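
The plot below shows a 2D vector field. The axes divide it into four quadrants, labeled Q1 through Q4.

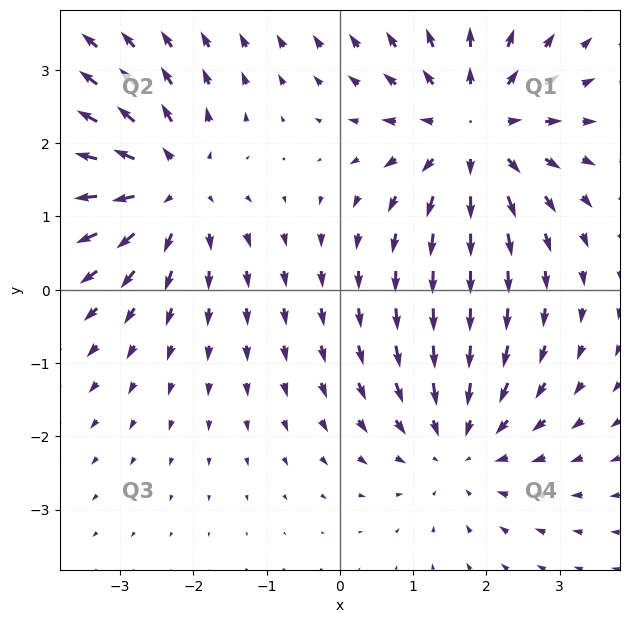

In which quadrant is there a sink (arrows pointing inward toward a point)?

The sink sits at approximately (1.6, -2.1), which lies in quadrant Q4. The divergence there is about -3, negative as expected for a sink.

Q4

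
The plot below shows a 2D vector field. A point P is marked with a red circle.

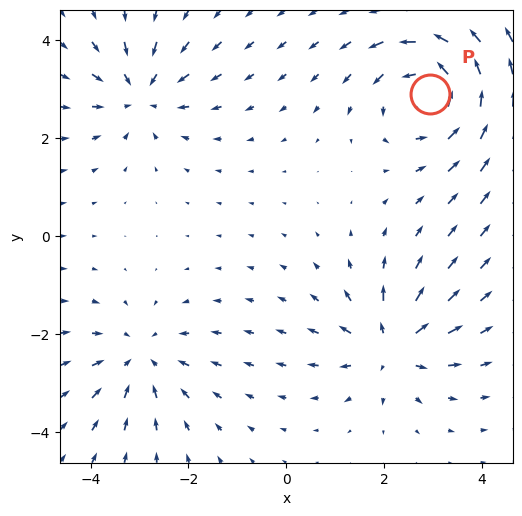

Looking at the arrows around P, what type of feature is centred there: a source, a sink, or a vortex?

vortex

At P (2.9, 2.9) the arrows circulate counterclockwise. Divergence ≈0, curl about +5 — near-zero divergence with nonzero curl is a vortex.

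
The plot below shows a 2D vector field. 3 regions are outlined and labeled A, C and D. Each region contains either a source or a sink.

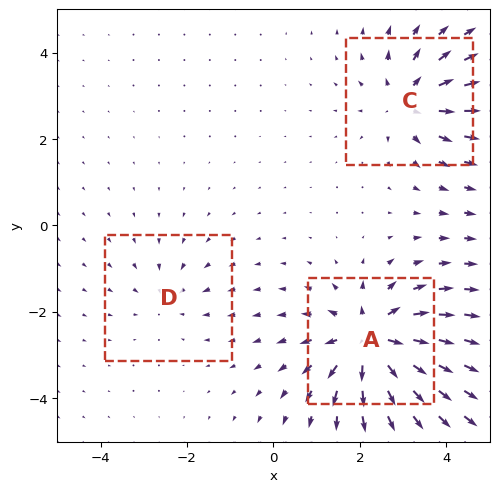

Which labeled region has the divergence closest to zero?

D

Divergence at each region's feature centre — A: about +6, C: about +4, D: about -2. Region D is closest to zero.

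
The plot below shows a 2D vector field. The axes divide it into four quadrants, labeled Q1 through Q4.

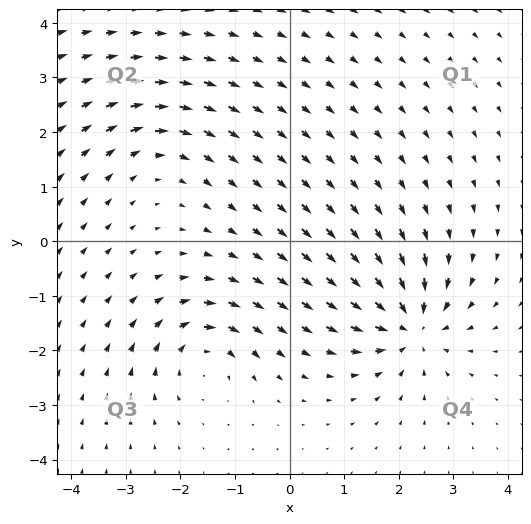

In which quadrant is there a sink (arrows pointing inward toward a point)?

Q4

The sink sits at approximately (2.2, -1.5), which lies in quadrant Q4. The divergence there is about -7, negative as expected for a sink.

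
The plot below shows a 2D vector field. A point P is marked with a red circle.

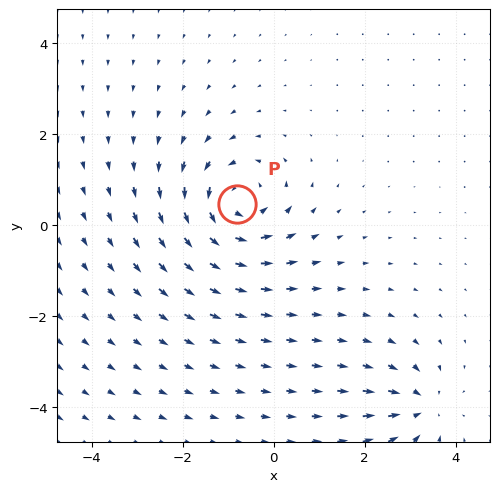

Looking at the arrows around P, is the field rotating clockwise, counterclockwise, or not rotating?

counterclockwise

Near P at (-0.8, 0.5) the arrows circulate counterclockwise. The curl (z-component) there is about +5; positive curl means counterclockwise rotation.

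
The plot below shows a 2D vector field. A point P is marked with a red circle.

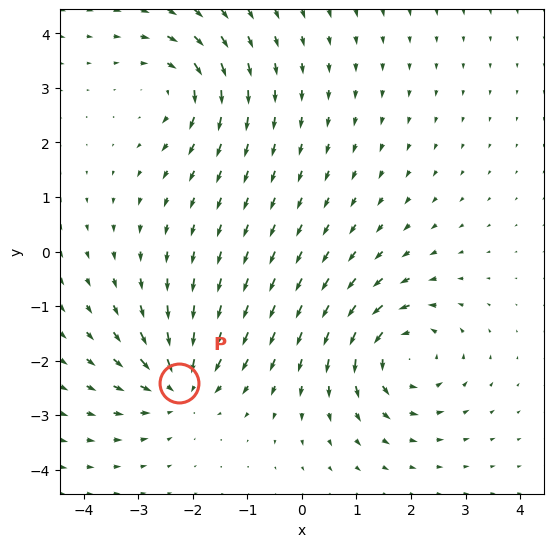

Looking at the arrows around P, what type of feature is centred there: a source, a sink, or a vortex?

At P (-2.2, -2.4) the arrows converge inward. Divergence about -5, curl ≈0 — negative divergence with near-zero curl is a sink.

sink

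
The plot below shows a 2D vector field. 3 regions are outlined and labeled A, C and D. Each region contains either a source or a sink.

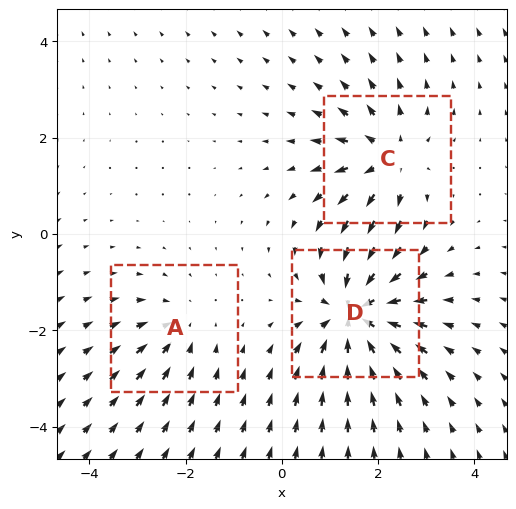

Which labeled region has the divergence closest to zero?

A

Divergence at each region's feature centre — A: about -2, C: about +4, D: about -5. Region A is closest to zero.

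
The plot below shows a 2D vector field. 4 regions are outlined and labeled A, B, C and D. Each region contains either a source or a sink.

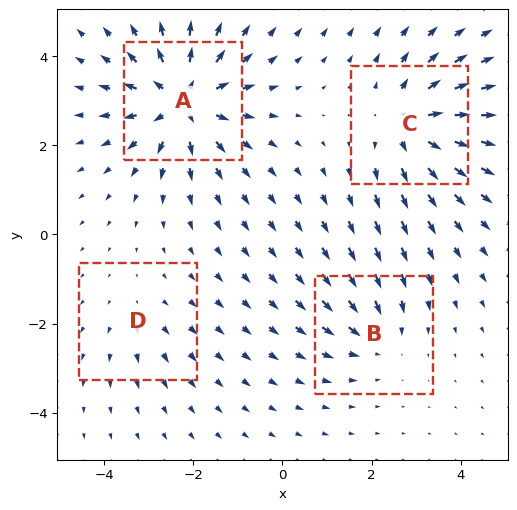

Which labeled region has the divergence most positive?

Divergence at each region's feature centre — A: about +6, B: about -3, C: about +5, D: about +2. Region A is most positive.

A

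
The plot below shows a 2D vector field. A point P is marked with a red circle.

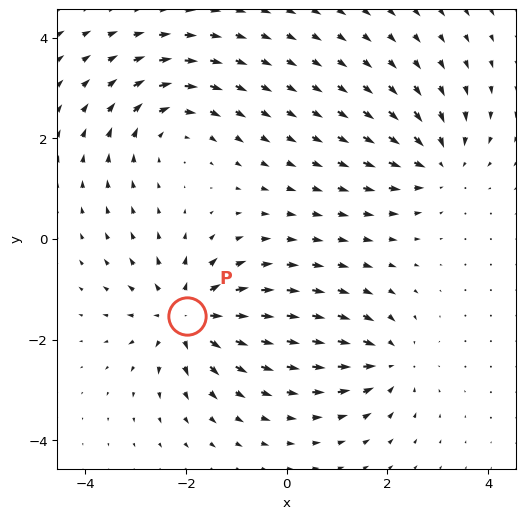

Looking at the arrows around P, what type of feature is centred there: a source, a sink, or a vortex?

source

At P (-2.0, -1.5) the arrows spread outward. Divergence about +6, curl ≈0 — positive divergence with near-zero curl is a source.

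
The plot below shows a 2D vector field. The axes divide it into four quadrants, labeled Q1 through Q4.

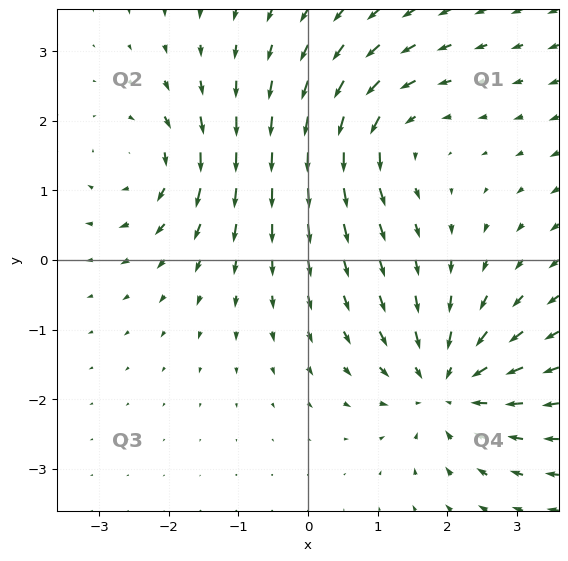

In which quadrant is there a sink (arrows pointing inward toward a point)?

The sink sits at approximately (2.0, -1.8), which lies in quadrant Q4. The divergence there is about -5, negative as expected for a sink.

Q4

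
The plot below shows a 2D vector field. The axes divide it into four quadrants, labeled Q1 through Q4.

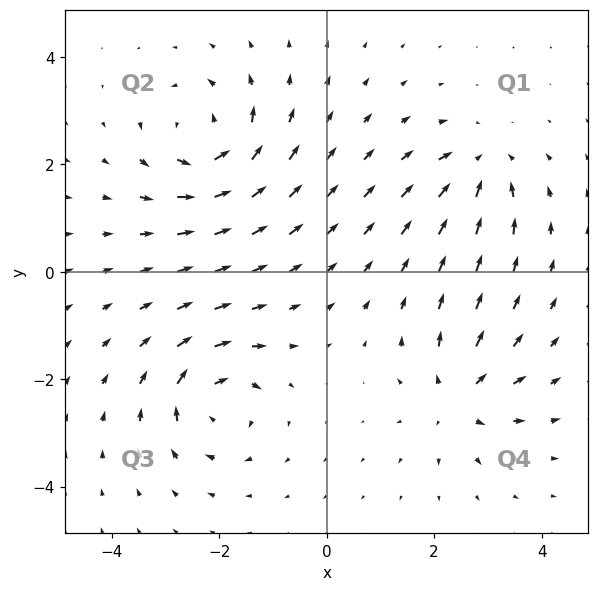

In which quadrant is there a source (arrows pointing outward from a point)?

Q4

The source sits at approximately (2.4, -2.4), which lies in quadrant Q4. The divergence there is about +4, positive as expected for a source.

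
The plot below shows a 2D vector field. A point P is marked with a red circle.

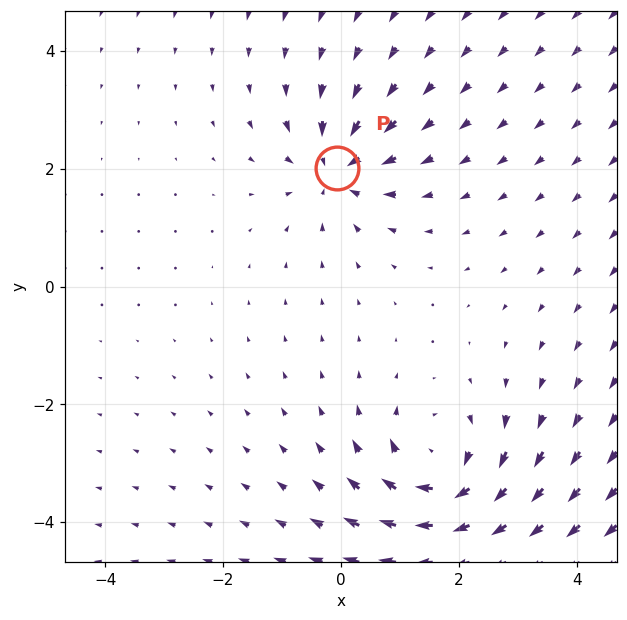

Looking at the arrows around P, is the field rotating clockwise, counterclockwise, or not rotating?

not rotating

Near P at (-0.1, 2.0) the arrows show no circulation. The curl there is ≈0.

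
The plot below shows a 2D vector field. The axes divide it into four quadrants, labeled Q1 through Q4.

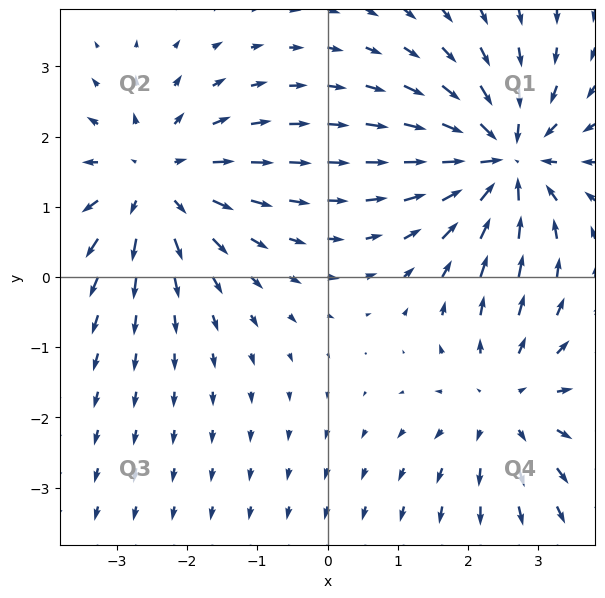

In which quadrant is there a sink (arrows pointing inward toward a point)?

The sink sits at approximately (2.5, 1.7), which lies in quadrant Q1. The divergence there is about -6, negative as expected for a sink.

Q1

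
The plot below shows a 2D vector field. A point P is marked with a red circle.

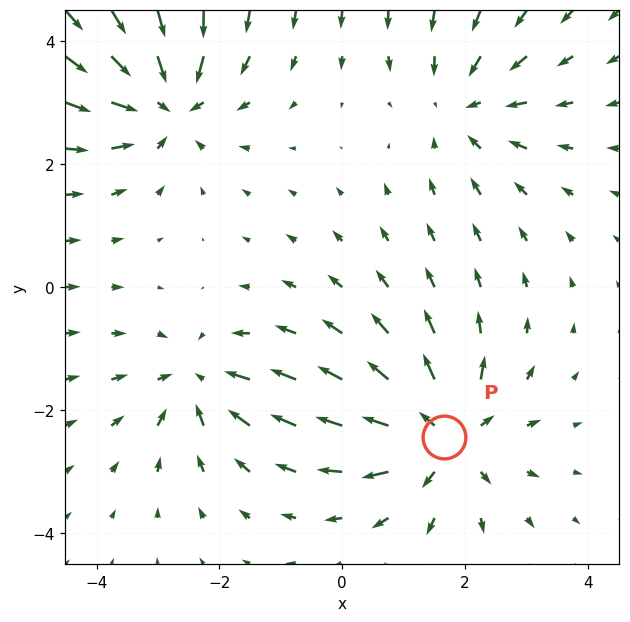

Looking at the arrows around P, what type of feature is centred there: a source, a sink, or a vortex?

source

At P (1.7, -2.4) the arrows spread outward. Divergence about +6, curl ≈0 — positive divergence with near-zero curl is a source.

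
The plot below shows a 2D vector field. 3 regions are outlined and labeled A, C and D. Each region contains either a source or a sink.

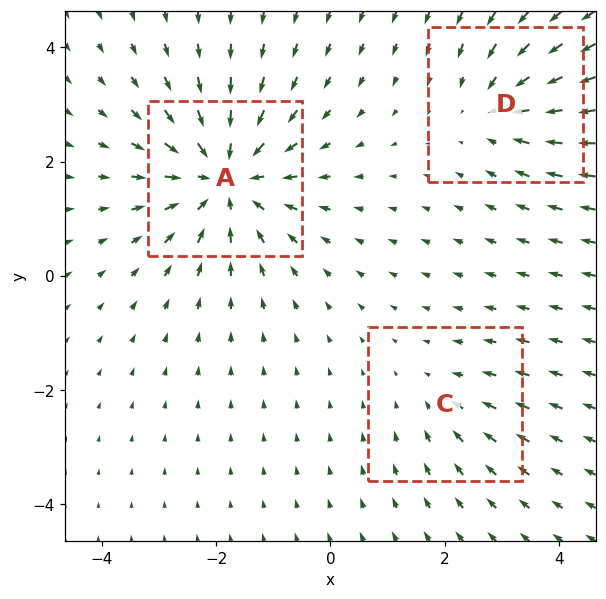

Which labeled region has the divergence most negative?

A

Divergence at each region's feature centre — A: about -5, C: about -2, D: about -3. Region A is most negative.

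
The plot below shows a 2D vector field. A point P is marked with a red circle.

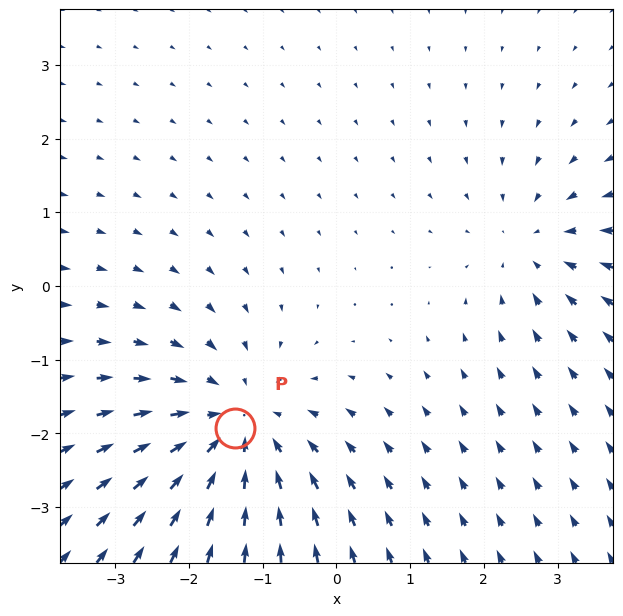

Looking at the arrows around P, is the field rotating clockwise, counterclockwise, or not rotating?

Near P at (-1.4, -1.9) the arrows show no circulation. The curl there is ≈0.

not rotating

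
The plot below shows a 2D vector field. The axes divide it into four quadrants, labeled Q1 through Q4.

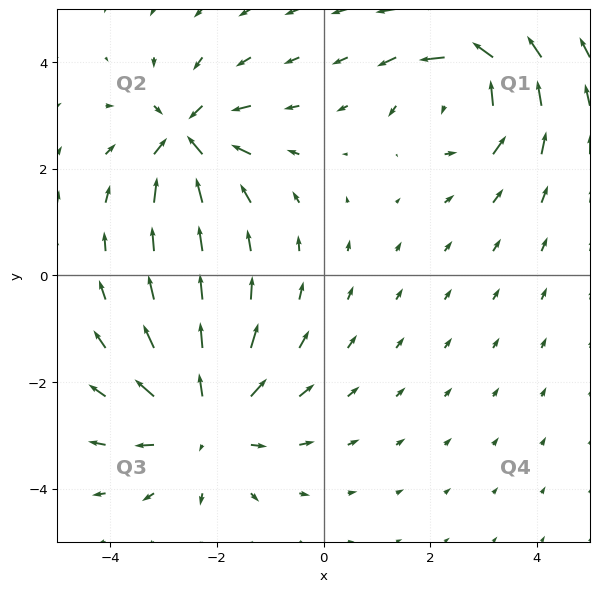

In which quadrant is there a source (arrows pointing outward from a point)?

Q3

The source sits at approximately (-2.2, -2.7), which lies in quadrant Q3. The divergence there is about +3, positive as expected for a source.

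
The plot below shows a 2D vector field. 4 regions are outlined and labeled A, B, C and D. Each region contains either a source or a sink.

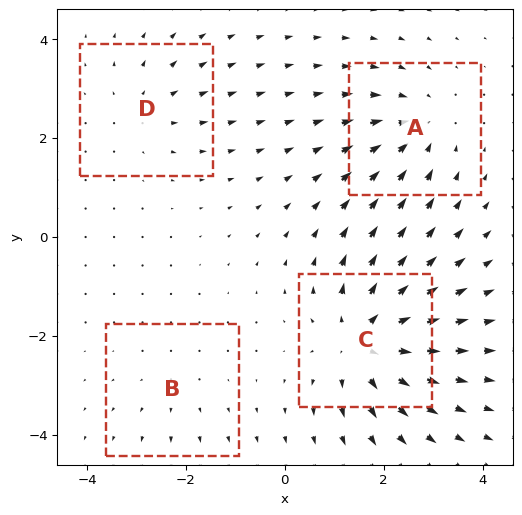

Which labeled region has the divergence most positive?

C

Divergence at each region's feature centre — A: about -4, B: about +2, C: about +6, D: about +3. Region C is most positive.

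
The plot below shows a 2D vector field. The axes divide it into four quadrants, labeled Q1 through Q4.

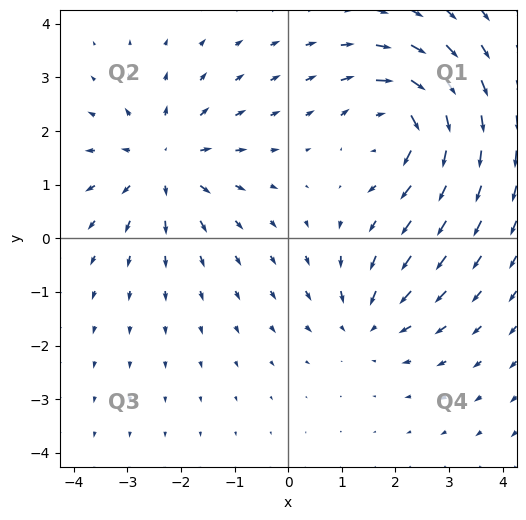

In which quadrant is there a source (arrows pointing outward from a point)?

The source sits at approximately (-2.3, 1.4), which lies in quadrant Q2. The divergence there is about +4, positive as expected for a source.

Q2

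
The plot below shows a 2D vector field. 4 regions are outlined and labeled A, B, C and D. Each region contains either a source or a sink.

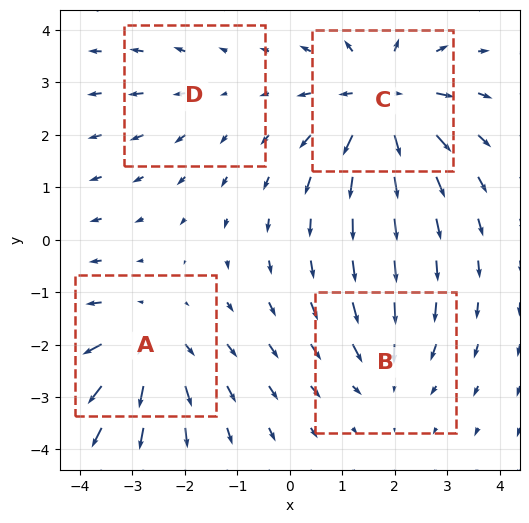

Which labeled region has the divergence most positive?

Divergence at each region's feature centre — A: about +5, B: about -3, C: about +6, D: about +2. Region C is most positive.

C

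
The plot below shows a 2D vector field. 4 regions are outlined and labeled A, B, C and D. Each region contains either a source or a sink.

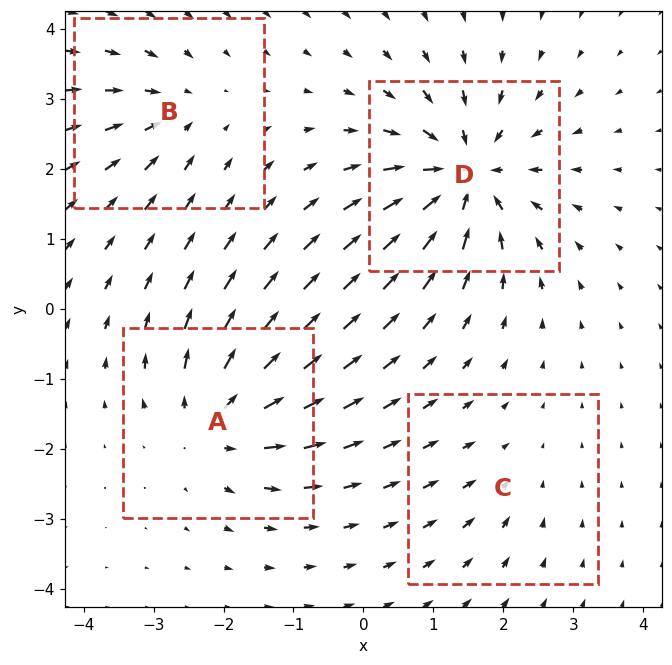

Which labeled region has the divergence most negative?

D

Divergence at each region's feature centre — A: about +6, B: about -4, C: about -2, D: about -8. Region D is most negative.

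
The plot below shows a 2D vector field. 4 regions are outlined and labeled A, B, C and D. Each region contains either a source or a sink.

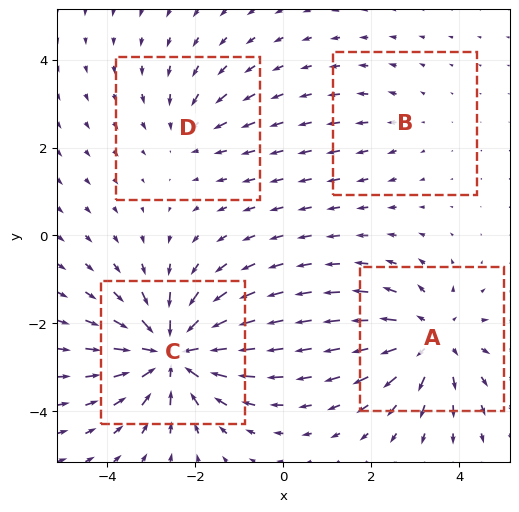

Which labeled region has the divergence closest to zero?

Divergence at each region's feature centre — A: about +5, B: about +2, C: about -6, D: about -3. Region B is closest to zero.

B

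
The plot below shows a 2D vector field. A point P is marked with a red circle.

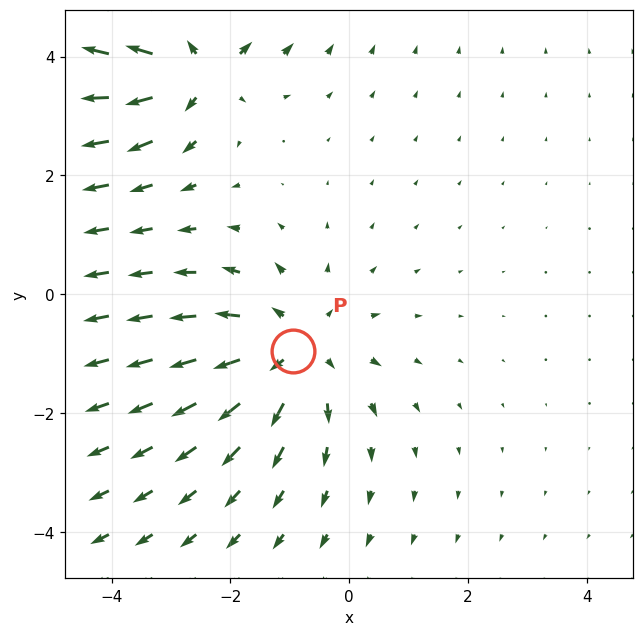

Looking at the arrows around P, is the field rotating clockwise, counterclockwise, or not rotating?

Near P at (-1.0, -0.9) the arrows show no circulation. The curl there is ≈0.

not rotating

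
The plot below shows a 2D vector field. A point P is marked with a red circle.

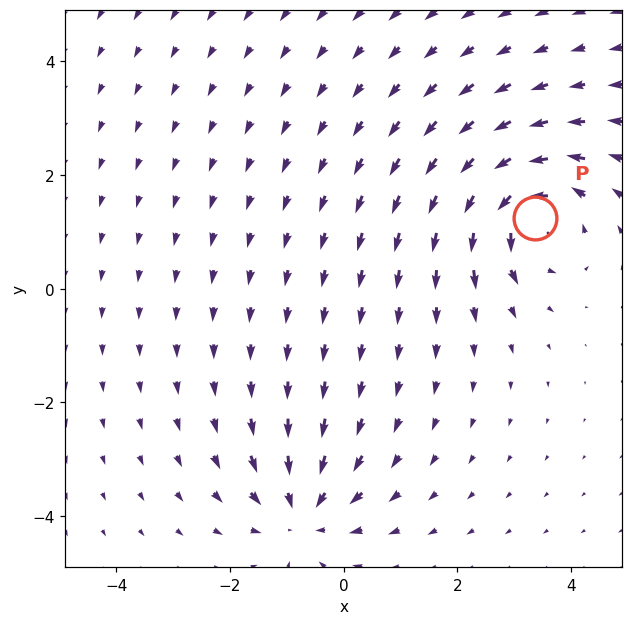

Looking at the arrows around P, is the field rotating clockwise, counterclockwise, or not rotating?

counterclockwise

Near P at (3.4, 1.2) the arrows circulate counterclockwise. The curl (z-component) there is about +6; positive curl means counterclockwise rotation.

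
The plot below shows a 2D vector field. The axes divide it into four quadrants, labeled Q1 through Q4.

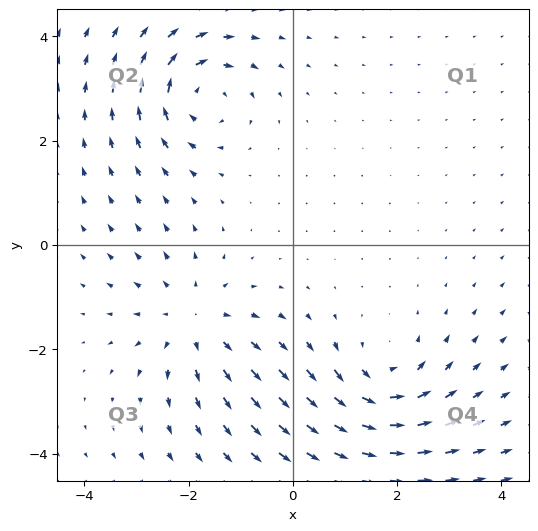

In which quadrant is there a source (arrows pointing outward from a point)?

The source sits at approximately (-1.9, -1.5), which lies in quadrant Q3. The divergence there is about +3, positive as expected for a source.

Q3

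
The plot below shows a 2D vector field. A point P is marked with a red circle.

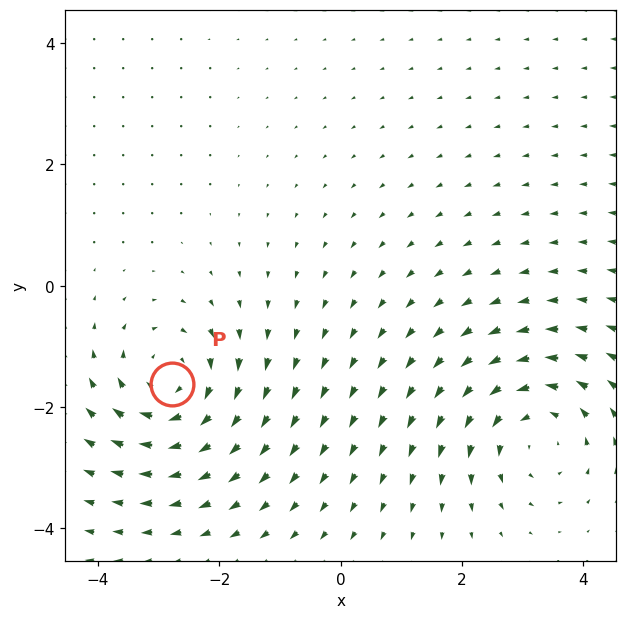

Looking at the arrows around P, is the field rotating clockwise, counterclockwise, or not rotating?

Near P at (-2.8, -1.6) the arrows circulate clockwise. The curl (z-component) there is about -3; negative curl means clockwise rotation.

clockwise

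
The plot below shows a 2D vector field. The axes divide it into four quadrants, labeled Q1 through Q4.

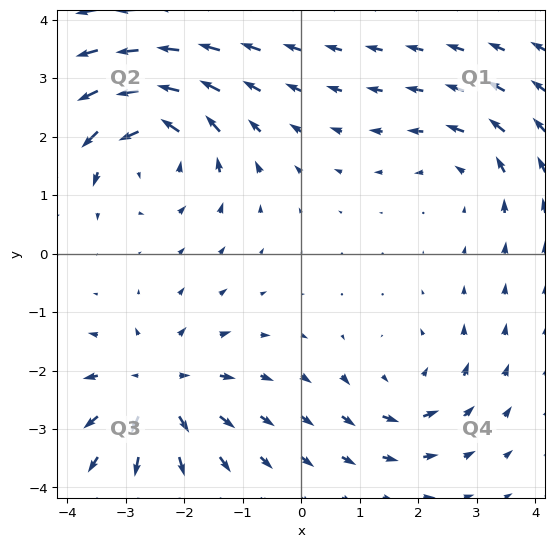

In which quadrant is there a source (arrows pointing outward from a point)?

The source sits at approximately (-2.5, -2.3), which lies in quadrant Q3. The divergence there is about +4, positive as expected for a source.

Q3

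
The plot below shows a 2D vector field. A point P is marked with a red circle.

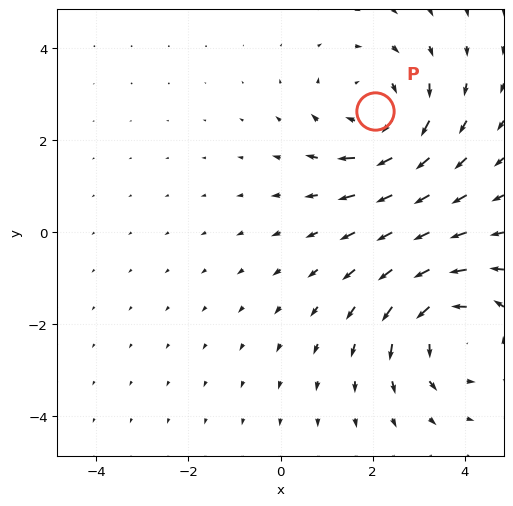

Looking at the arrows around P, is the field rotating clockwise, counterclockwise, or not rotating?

clockwise

Near P at (2.1, 2.6) the arrows circulate clockwise. The curl (z-component) there is about -4; negative curl means clockwise rotation.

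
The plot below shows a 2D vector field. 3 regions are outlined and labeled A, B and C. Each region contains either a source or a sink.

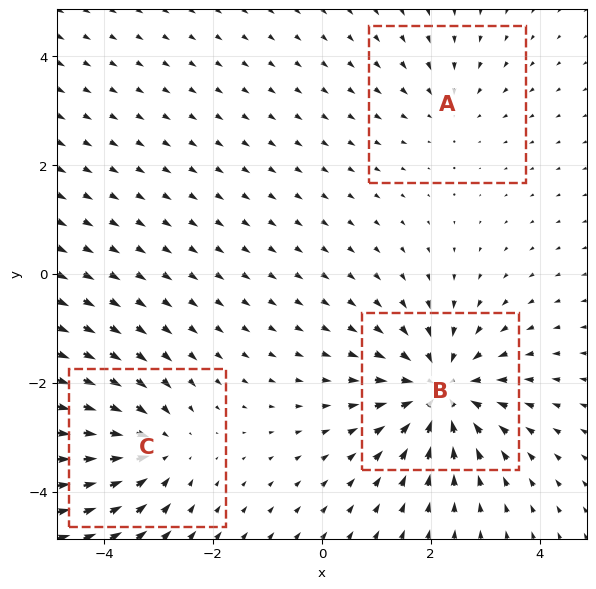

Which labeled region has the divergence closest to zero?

A

Divergence at each region's feature centre — A: about -2, B: about -5, C: about -3. Region A is closest to zero.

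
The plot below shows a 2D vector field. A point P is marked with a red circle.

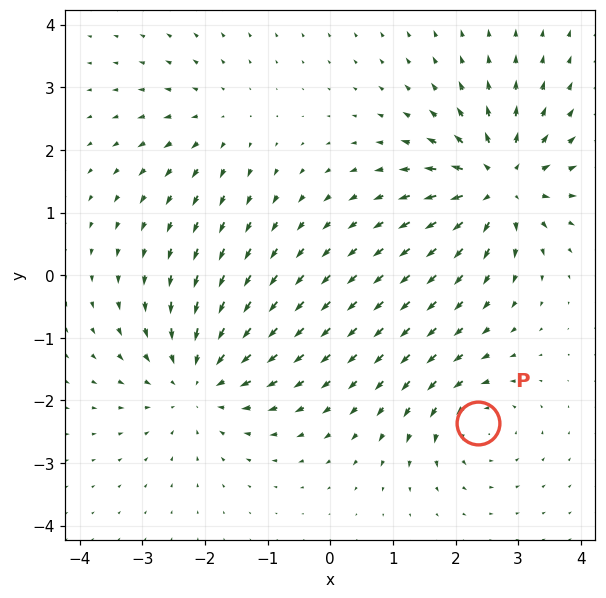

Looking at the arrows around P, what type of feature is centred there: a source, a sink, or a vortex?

vortex

At P (2.4, -2.4) the arrows circulate counterclockwise. Divergence ≈0, curl about +4 — near-zero divergence with nonzero curl is a vortex.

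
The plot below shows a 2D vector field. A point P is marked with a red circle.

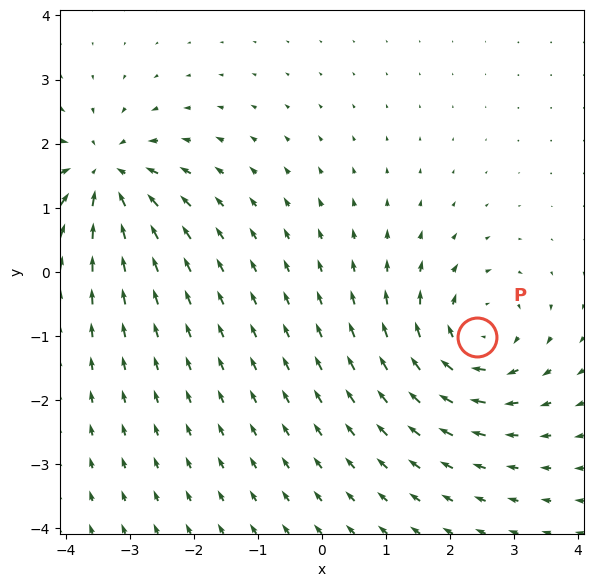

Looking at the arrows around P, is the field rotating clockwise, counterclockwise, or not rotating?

Near P at (2.4, -1.0) the arrows circulate clockwise. The curl (z-component) there is about -5; negative curl means clockwise rotation.

clockwise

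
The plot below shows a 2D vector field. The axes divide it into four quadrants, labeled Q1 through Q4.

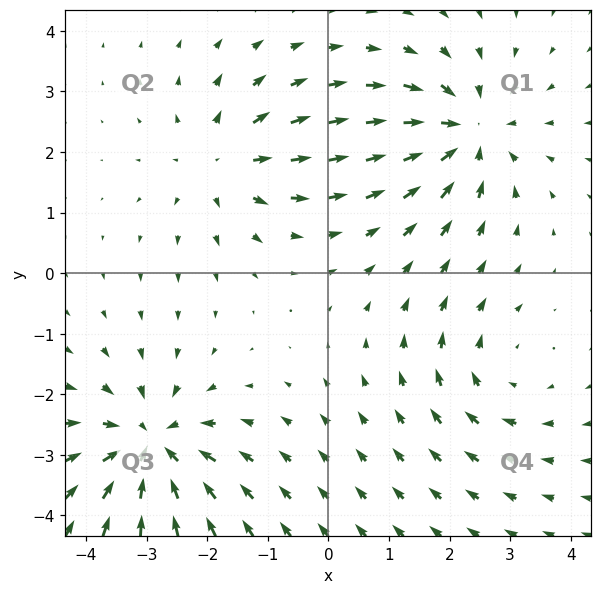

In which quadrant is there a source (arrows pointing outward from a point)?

The source sits at approximately (-1.8, 1.8), which lies in quadrant Q2. The divergence there is about +3, positive as expected for a source.

Q2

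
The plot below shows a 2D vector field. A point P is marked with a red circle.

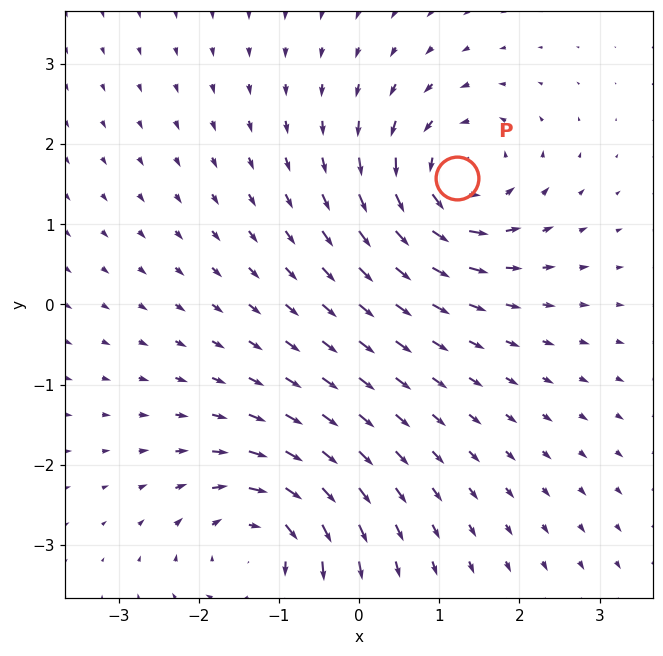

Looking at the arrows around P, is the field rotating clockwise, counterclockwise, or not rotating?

counterclockwise

Near P at (1.2, 1.6) the arrows circulate counterclockwise. The curl (z-component) there is about +6; positive curl means counterclockwise rotation.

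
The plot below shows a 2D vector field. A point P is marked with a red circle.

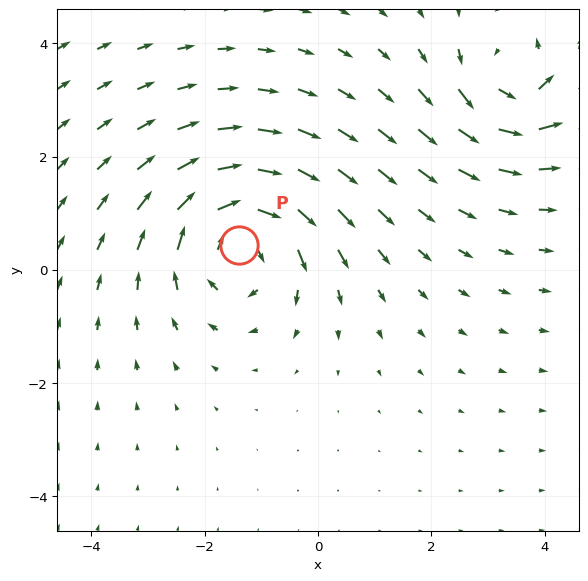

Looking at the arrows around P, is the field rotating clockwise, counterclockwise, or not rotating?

Near P at (-1.4, 0.4) the arrows circulate clockwise. The curl (z-component) there is about -4; negative curl means clockwise rotation.

clockwise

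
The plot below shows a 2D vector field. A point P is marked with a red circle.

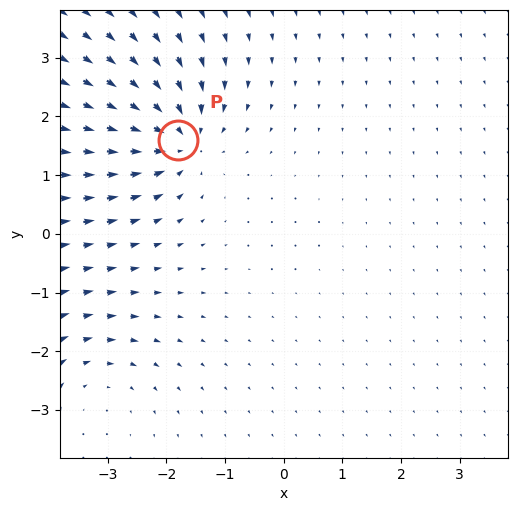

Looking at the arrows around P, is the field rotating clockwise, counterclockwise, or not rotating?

not rotating

Near P at (-1.8, 1.6) the arrows show no circulation. The curl there is ≈0.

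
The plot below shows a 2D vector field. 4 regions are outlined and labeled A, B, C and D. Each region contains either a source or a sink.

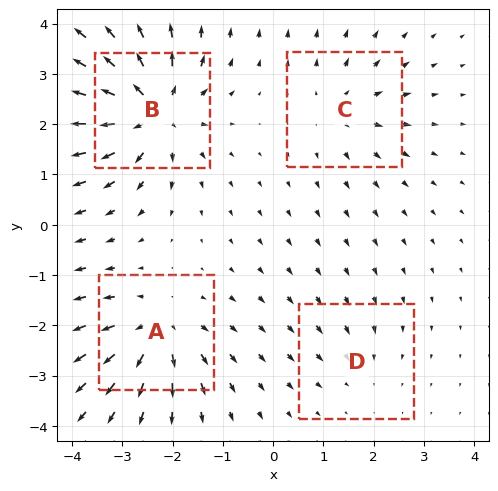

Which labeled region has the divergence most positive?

B

Divergence at each region's feature centre — A: about +6, B: about +8, C: about +4, D: about -2. Region B is most positive.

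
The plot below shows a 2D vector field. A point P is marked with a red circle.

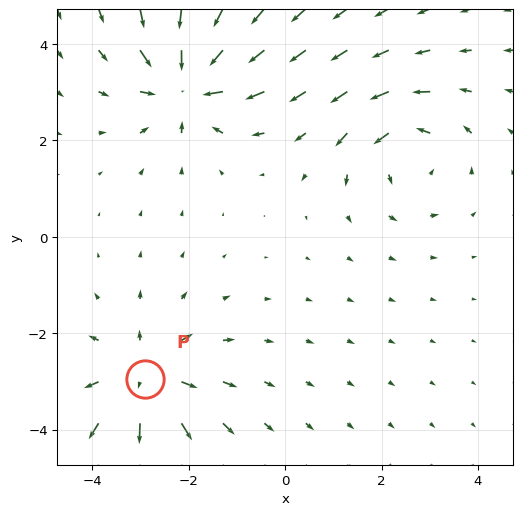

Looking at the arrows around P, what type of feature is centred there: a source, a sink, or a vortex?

source

At P (-2.9, -2.9) the arrows spread outward. Divergence about +5, curl ≈0 — positive divergence with near-zero curl is a source.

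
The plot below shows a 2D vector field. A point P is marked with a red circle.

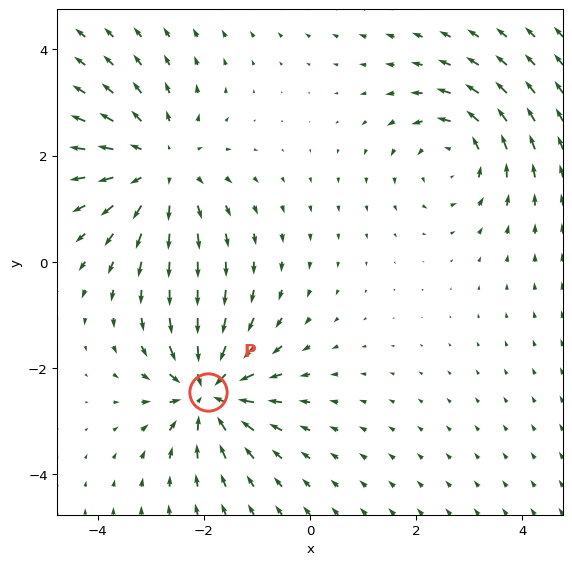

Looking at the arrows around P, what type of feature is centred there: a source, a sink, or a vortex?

sink

At P (-1.9, -2.4) the arrows converge inward. Divergence about -6, curl ≈0 — negative divergence with near-zero curl is a sink.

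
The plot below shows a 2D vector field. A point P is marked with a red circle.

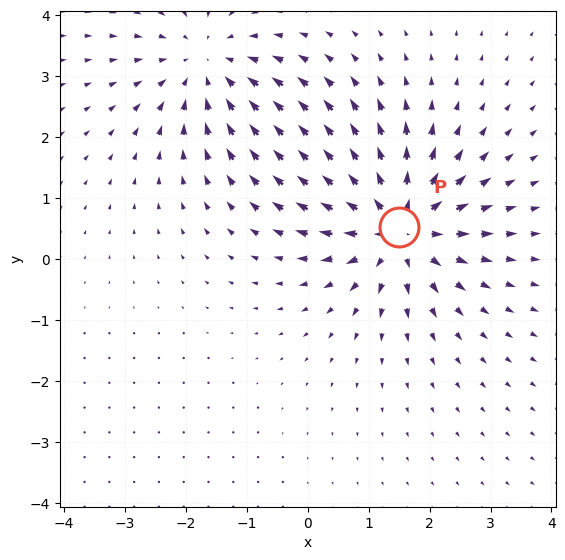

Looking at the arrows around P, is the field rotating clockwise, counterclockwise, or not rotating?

Near P at (1.5, 0.5) the arrows show no circulation. The curl there is ≈0.

not rotating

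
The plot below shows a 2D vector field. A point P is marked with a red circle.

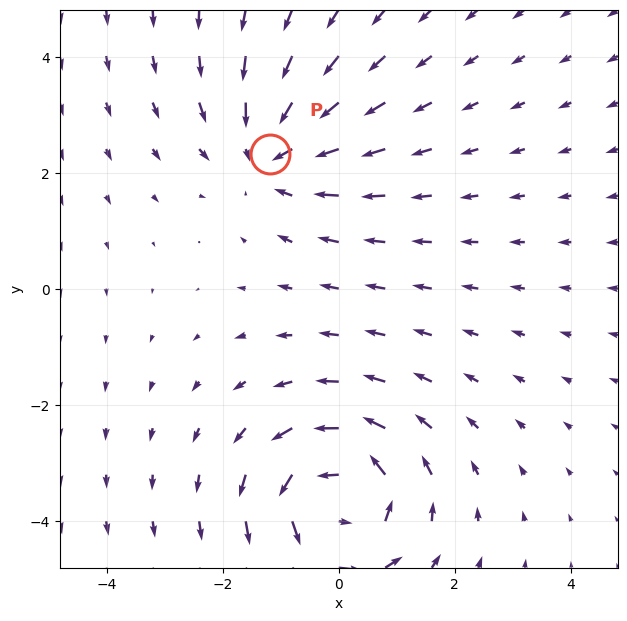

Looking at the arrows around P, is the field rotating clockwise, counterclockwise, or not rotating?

Near P at (-1.2, 2.3) the arrows show no circulation. The curl there is ≈0.

not rotating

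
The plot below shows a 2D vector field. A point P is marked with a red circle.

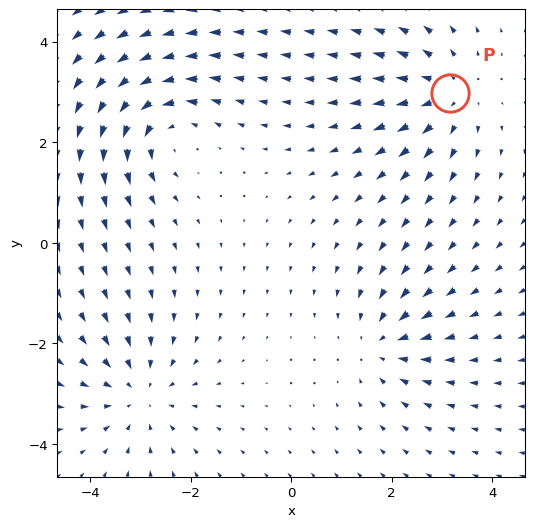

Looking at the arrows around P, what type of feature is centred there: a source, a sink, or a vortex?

source

At P (3.2, 3.0) the arrows spread outward. Divergence about +3, curl ≈0 — positive divergence with near-zero curl is a source.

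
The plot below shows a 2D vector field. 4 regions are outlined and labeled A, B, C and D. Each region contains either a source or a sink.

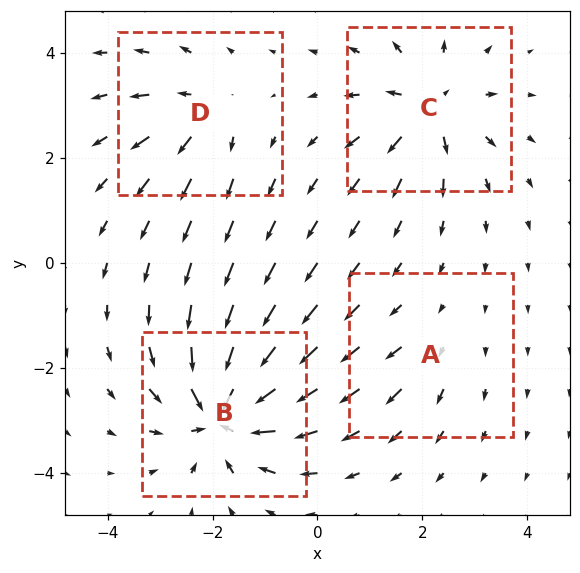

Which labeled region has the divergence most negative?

Divergence at each region's feature centre — A: about +2, B: about -9, C: about +6, D: about +4. Region B is most negative.

B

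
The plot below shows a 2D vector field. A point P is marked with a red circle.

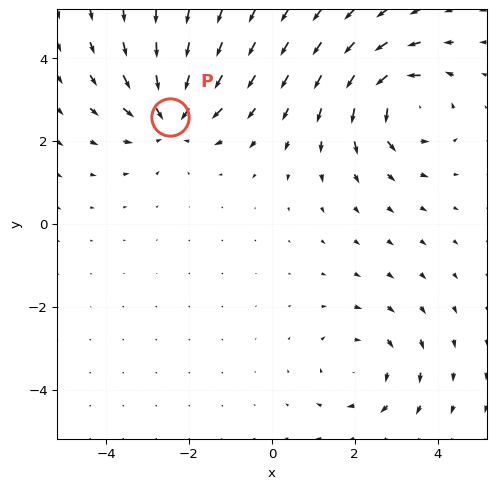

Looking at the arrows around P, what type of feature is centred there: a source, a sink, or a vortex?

sink

At P (-2.4, 2.6) the arrows converge inward. Divergence about -5, curl ≈0 — negative divergence with near-zero curl is a sink.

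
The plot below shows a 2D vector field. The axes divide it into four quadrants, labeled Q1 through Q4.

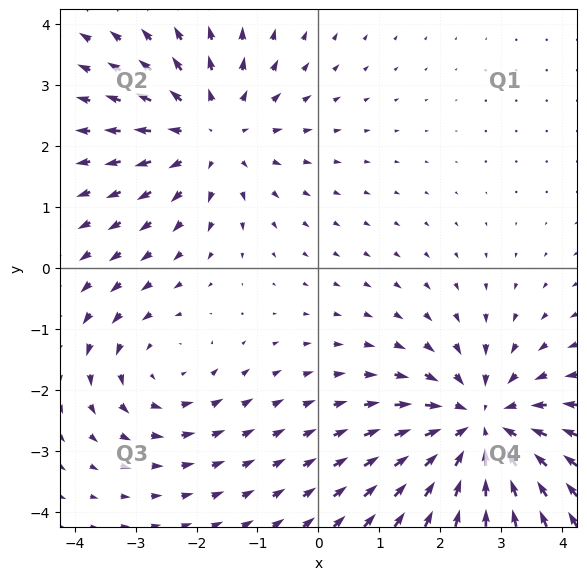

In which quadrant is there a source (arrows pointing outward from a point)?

The source sits at approximately (-1.8, 2.2), which lies in quadrant Q2. The divergence there is about +3, positive as expected for a source.

Q2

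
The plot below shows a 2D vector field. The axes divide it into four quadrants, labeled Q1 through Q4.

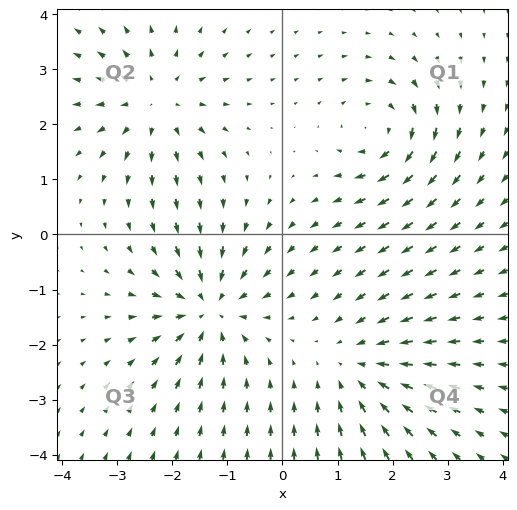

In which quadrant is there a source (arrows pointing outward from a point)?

The source sits at approximately (-2.3, 2.4), which lies in quadrant Q2. The divergence there is about +3, positive as expected for a source.

Q2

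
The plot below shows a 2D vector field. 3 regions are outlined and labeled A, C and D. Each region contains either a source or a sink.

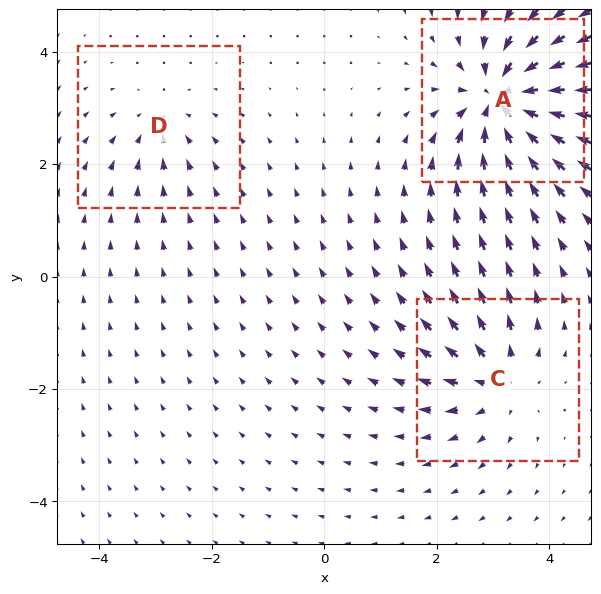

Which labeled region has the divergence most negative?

A

Divergence at each region's feature centre — A: about -6, C: about +4, D: about -2. Region A is most negative.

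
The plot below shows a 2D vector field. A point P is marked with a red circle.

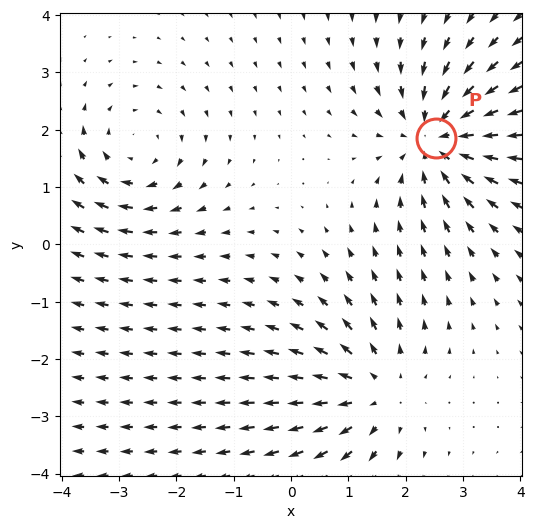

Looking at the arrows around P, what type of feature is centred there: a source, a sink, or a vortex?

At P (2.5, 1.9) the arrows converge inward. Divergence about -4, curl ≈0 — negative divergence with near-zero curl is a sink.

sink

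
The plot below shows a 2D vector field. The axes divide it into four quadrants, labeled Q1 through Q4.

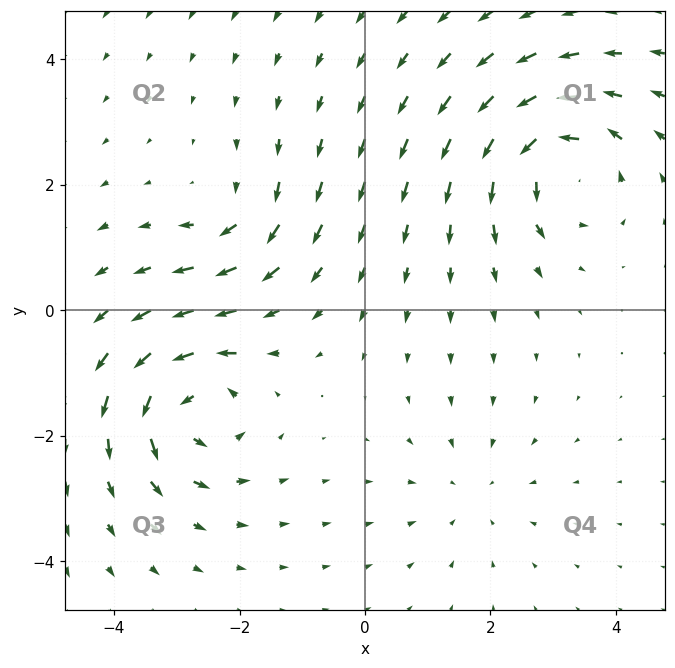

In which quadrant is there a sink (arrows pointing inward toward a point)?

Q4

The sink sits at approximately (1.7, -2.9), which lies in quadrant Q4. The divergence there is about -2, negative as expected for a sink.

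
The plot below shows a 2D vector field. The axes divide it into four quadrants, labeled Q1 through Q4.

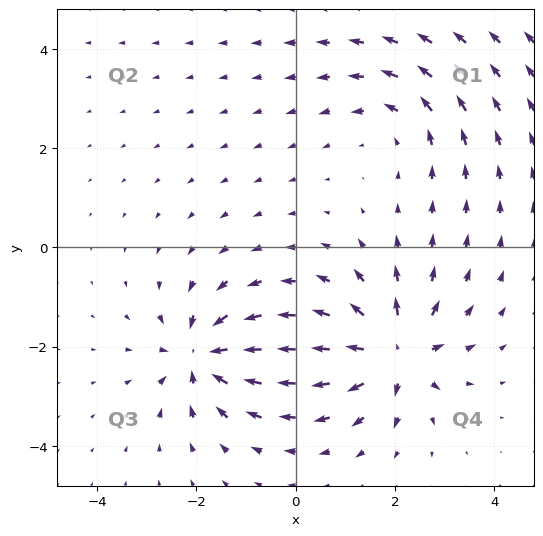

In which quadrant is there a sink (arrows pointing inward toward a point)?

The sink sits at approximately (-1.9, -2.2), which lies in quadrant Q3. The divergence there is about -6, negative as expected for a sink.

Q3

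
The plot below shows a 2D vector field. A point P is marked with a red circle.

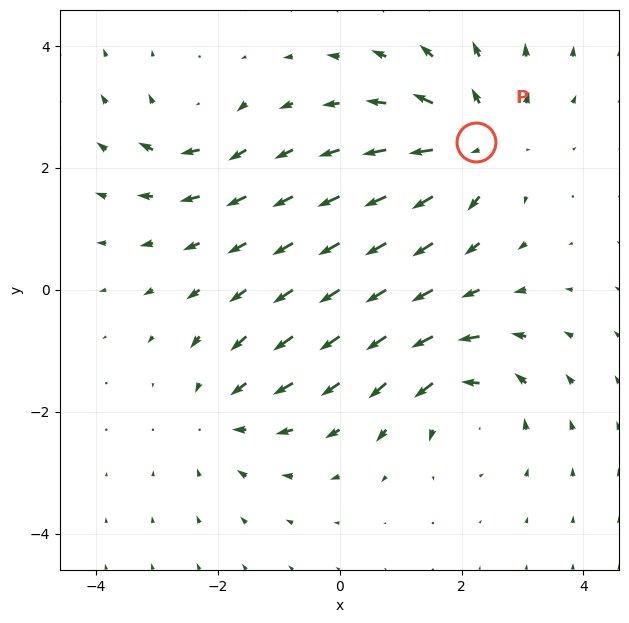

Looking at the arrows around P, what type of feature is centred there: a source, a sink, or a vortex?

source

At P (2.2, 2.4) the arrows spread outward. Divergence about +5, curl ≈0 — positive divergence with near-zero curl is a source.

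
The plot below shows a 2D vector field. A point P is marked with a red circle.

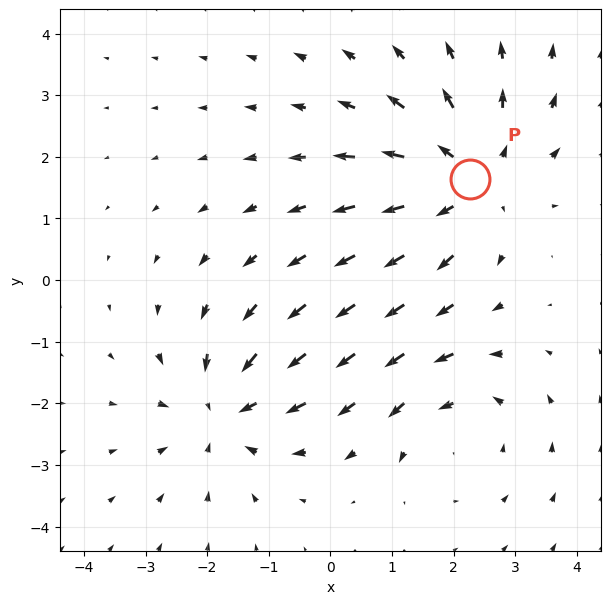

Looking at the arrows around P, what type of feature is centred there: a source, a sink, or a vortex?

At P (2.3, 1.6) the arrows spread outward. Divergence about +3, curl ≈0 — positive divergence with near-zero curl is a source.

source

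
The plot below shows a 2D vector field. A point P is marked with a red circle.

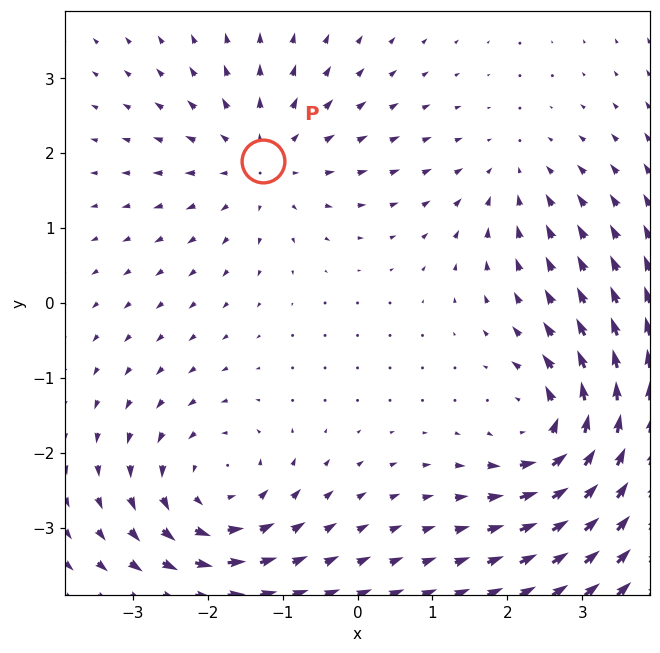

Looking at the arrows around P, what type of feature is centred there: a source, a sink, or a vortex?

At P (-1.3, 1.9) the arrows spread outward. Divergence about +4, curl ≈0 — positive divergence with near-zero curl is a source.

source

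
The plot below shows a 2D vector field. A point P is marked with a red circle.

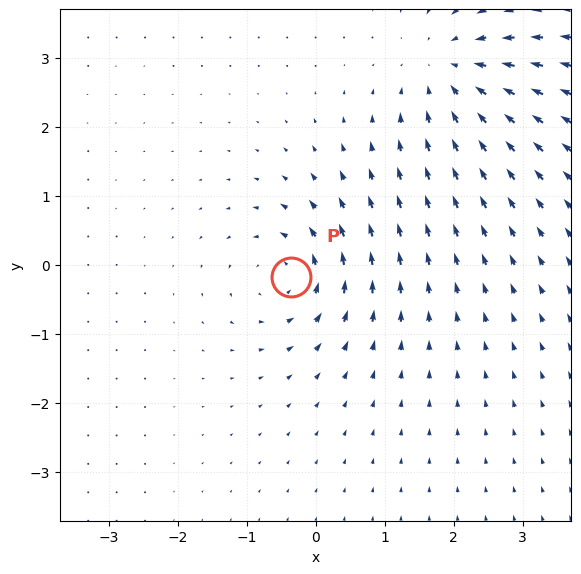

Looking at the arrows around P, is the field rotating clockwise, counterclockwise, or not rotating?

counterclockwise

Near P at (-0.4, -0.2) the arrows circulate counterclockwise. The curl (z-component) there is about +4; positive curl means counterclockwise rotation.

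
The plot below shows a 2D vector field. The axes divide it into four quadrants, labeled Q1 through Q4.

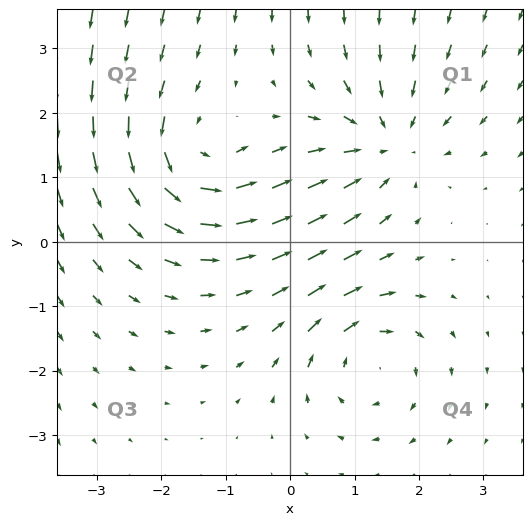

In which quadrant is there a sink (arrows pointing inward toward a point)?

The sink sits at approximately (1.5, 1.6), which lies in quadrant Q1. The divergence there is about -3, negative as expected for a sink.

Q1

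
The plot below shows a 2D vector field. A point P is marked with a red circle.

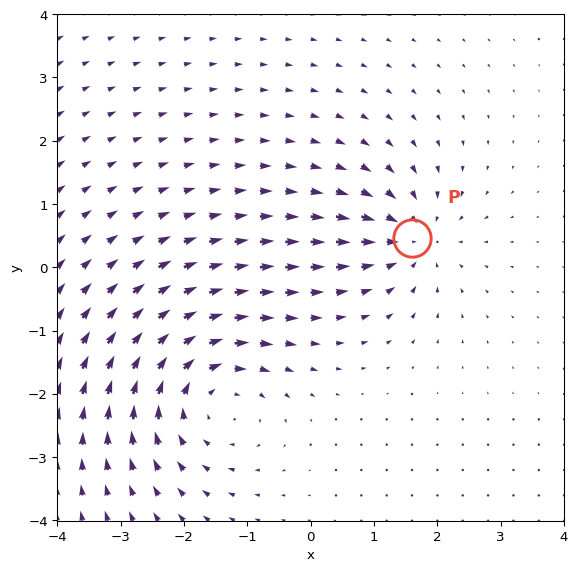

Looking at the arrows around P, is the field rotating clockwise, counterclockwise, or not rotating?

not rotating

Near P at (1.6, 0.5) the arrows show no circulation. The curl there is ≈0.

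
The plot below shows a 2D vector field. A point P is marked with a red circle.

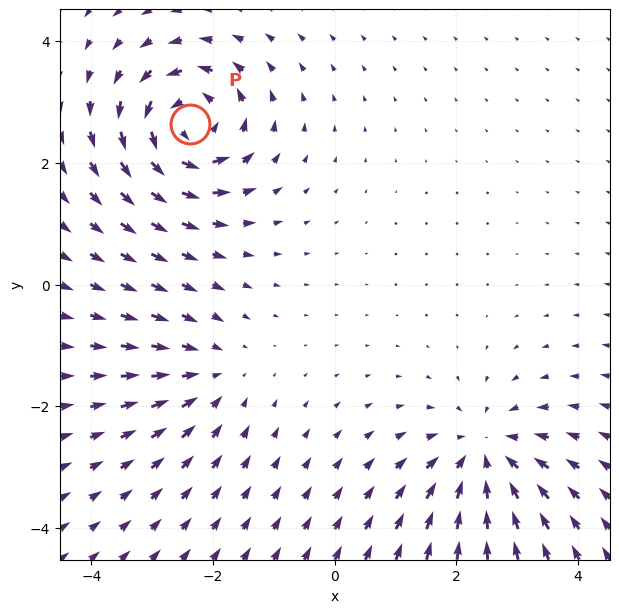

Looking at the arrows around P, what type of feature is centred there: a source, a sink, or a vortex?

At P (-2.4, 2.6) the arrows circulate counterclockwise. Divergence ≈0, curl about +7 — near-zero divergence with nonzero curl is a vortex.

vortex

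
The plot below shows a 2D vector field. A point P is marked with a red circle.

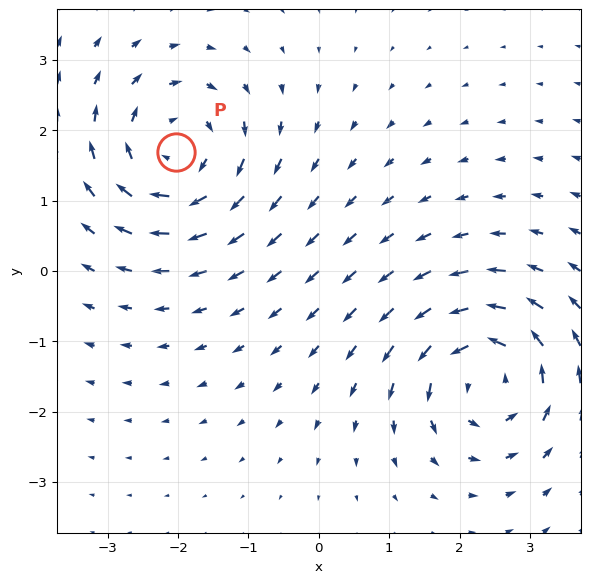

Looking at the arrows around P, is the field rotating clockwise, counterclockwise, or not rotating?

clockwise

Near P at (-2.0, 1.7) the arrows circulate clockwise. The curl (z-component) there is about -5; negative curl means clockwise rotation.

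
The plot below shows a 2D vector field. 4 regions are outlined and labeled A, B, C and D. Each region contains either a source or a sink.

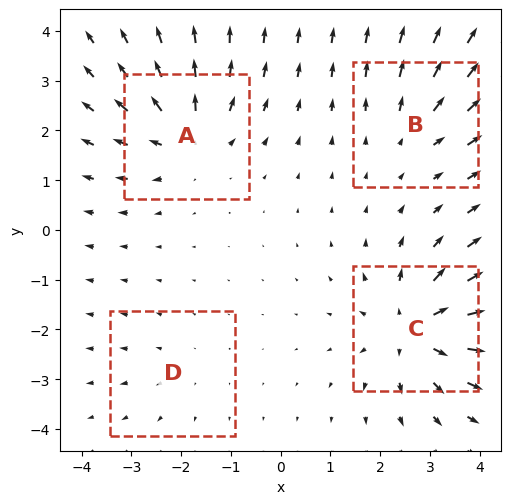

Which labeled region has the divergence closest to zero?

D

Divergence at each region's feature centre — A: about +5, B: about +3, C: about +6, D: about +2. Region D is closest to zero.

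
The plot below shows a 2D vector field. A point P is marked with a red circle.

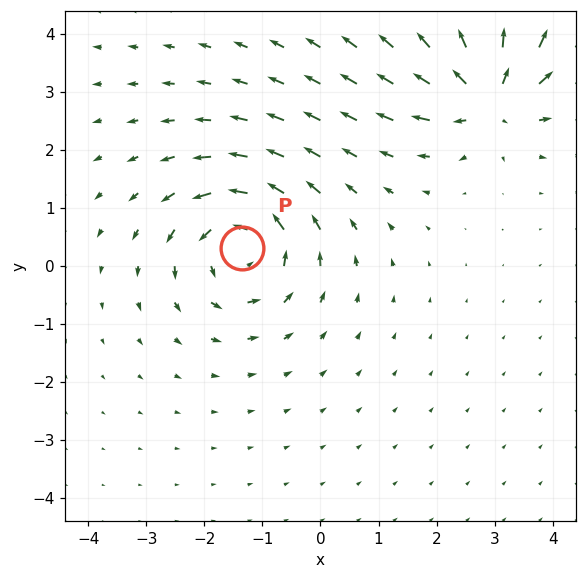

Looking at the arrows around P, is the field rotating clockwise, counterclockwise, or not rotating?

counterclockwise

Near P at (-1.4, 0.3) the arrows circulate counterclockwise. The curl (z-component) there is about +4; positive curl means counterclockwise rotation.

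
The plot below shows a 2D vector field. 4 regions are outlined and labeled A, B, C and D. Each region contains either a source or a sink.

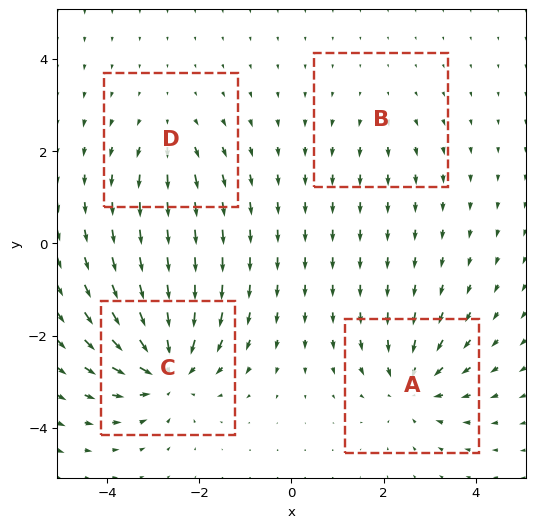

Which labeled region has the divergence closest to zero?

Divergence at each region's feature centre — A: about -5, B: about +2, C: about -7, D: about +3. Region B is closest to zero.

B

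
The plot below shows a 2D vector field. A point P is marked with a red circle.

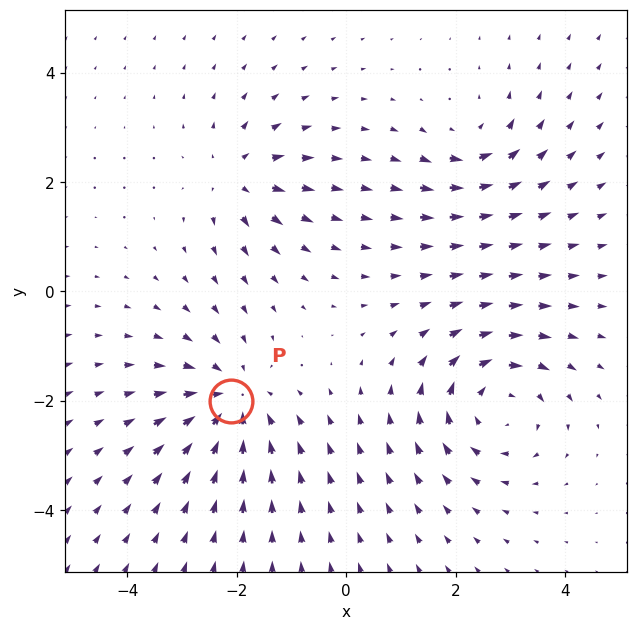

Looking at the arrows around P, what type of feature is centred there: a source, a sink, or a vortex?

sink

At P (-2.1, -2.0) the arrows converge inward. Divergence about -4, curl ≈0 — negative divergence with near-zero curl is a sink.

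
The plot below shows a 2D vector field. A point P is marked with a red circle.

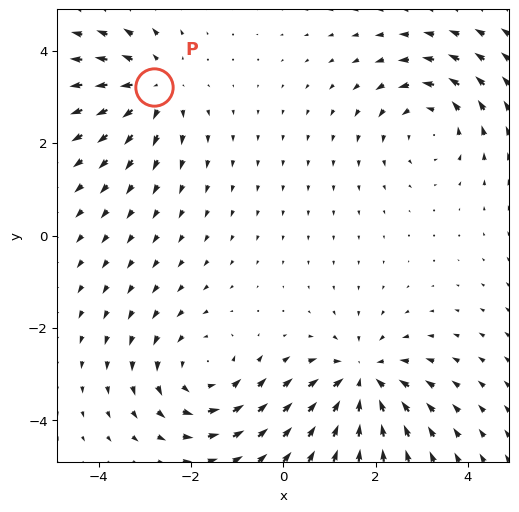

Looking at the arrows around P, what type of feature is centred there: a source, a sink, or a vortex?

At P (-2.8, 3.2) the arrows spread outward. Divergence about +3, curl ≈0 — positive divergence with near-zero curl is a source.

source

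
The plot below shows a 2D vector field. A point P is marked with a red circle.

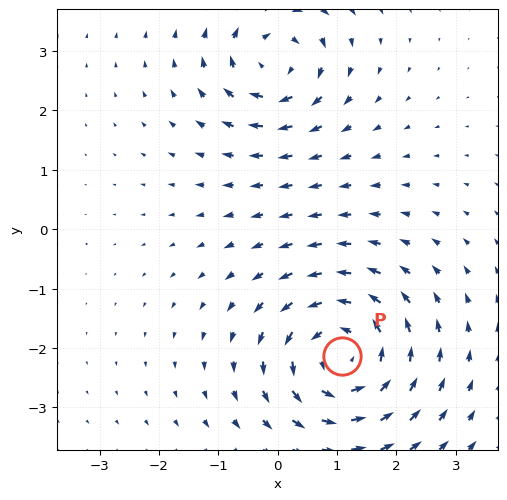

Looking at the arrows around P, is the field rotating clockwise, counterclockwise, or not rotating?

Near P at (1.1, -2.1) the arrows circulate counterclockwise. The curl (z-component) there is about +5; positive curl means counterclockwise rotation.

counterclockwise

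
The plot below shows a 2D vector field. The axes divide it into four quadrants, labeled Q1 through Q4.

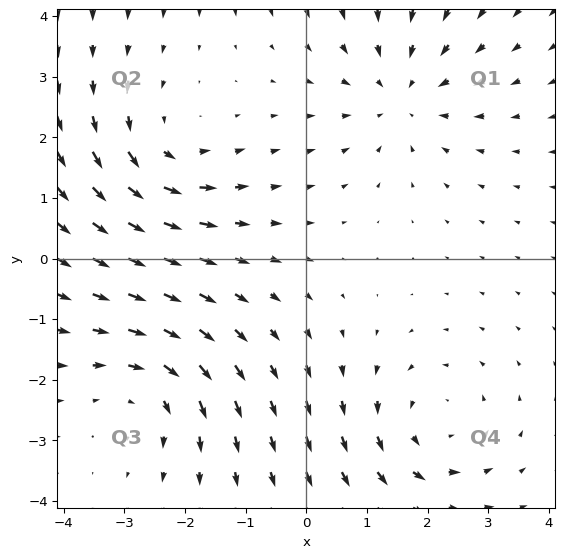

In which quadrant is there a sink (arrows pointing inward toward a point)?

The sink sits at approximately (1.6, 2.7), which lies in quadrant Q1. The divergence there is about -4, negative as expected for a sink.

Q1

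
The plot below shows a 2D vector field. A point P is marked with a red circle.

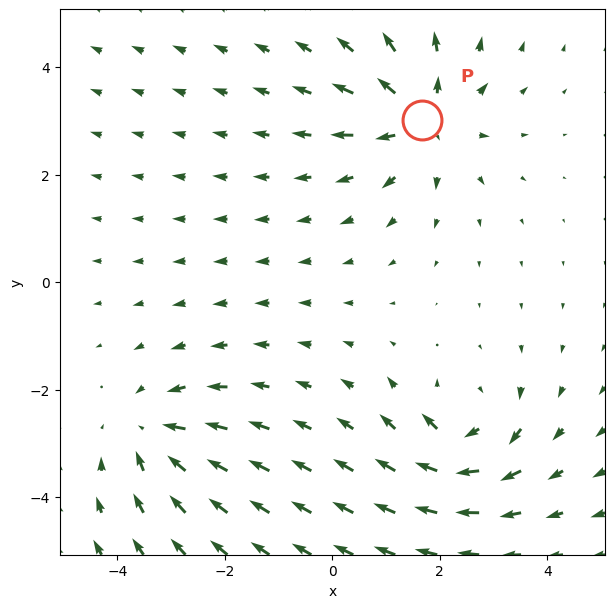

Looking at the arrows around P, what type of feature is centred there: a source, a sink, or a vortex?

source

At P (1.7, 3.0) the arrows spread outward. Divergence about +4, curl ≈0 — positive divergence with near-zero curl is a source.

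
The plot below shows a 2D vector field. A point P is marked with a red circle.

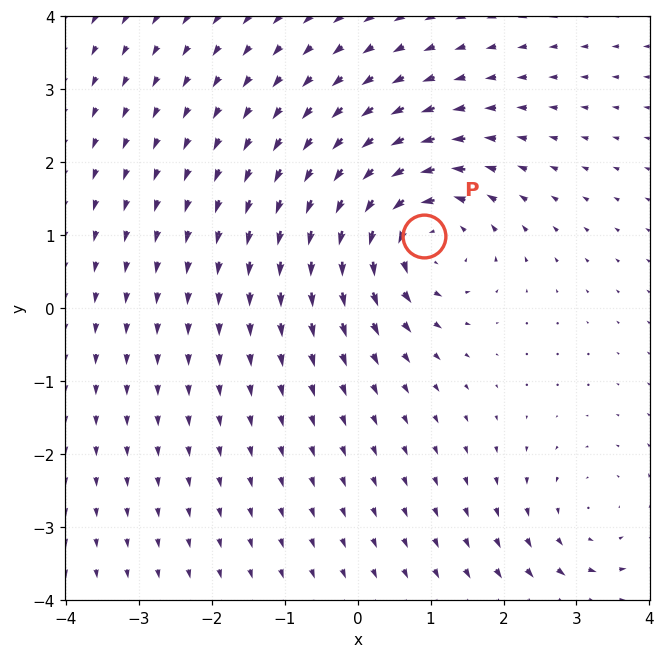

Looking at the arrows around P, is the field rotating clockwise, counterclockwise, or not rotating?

counterclockwise

Near P at (0.9, 1.0) the arrows circulate counterclockwise. The curl (z-component) there is about +5; positive curl means counterclockwise rotation.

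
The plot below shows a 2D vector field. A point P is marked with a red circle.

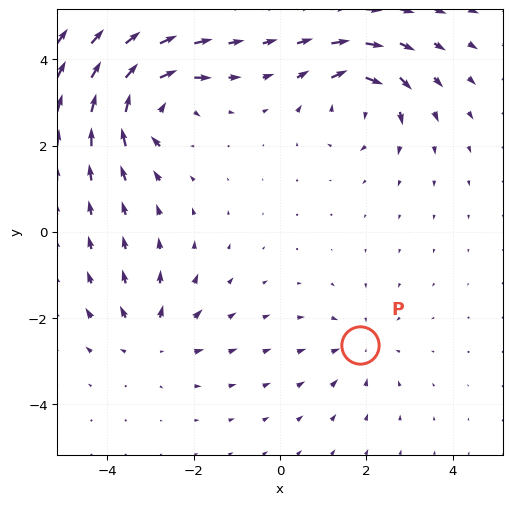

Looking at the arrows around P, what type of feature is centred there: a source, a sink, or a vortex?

At P (1.9, -2.6) the arrows converge inward. Divergence about -3, curl ≈0 — negative divergence with near-zero curl is a sink.

sink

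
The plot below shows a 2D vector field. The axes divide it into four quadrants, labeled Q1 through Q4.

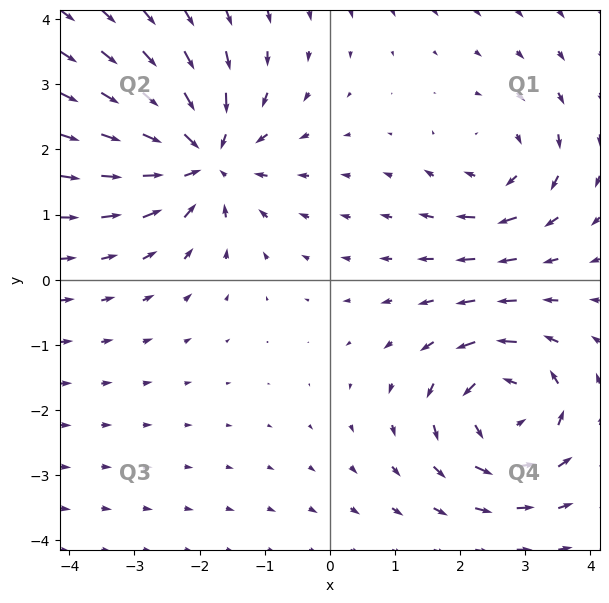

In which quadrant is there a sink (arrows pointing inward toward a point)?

The sink sits at approximately (-1.9, 1.9), which lies in quadrant Q2. The divergence there is about -5, negative as expected for a sink.

Q2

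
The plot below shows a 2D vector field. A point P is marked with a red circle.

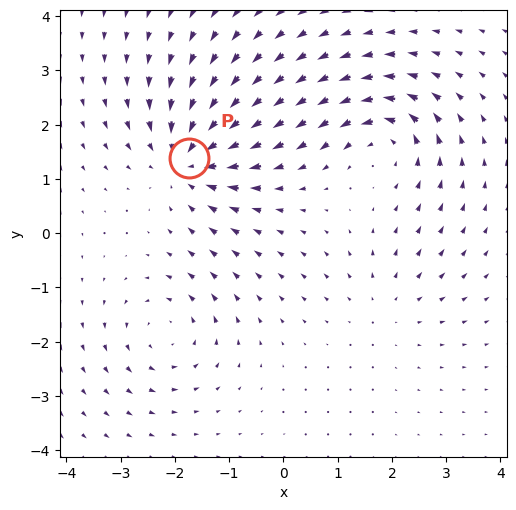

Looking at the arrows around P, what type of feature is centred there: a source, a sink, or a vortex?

sink

At P (-1.7, 1.4) the arrows converge inward. Divergence about -5, curl ≈0 — negative divergence with near-zero curl is a sink.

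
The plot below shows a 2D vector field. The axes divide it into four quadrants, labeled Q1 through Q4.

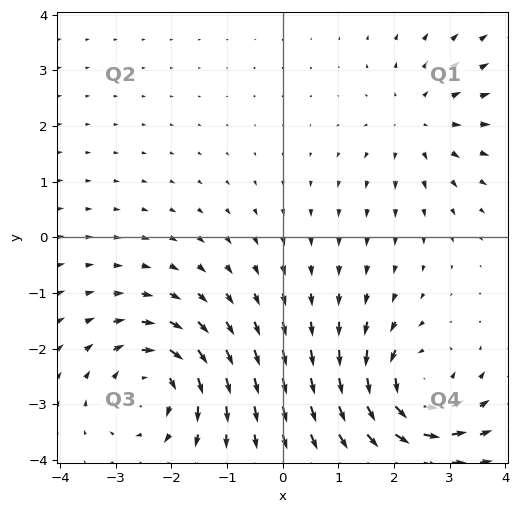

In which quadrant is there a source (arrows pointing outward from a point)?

Q1

The source sits at approximately (2.4, 2.1), which lies in quadrant Q1. The divergence there is about +3, positive as expected for a source.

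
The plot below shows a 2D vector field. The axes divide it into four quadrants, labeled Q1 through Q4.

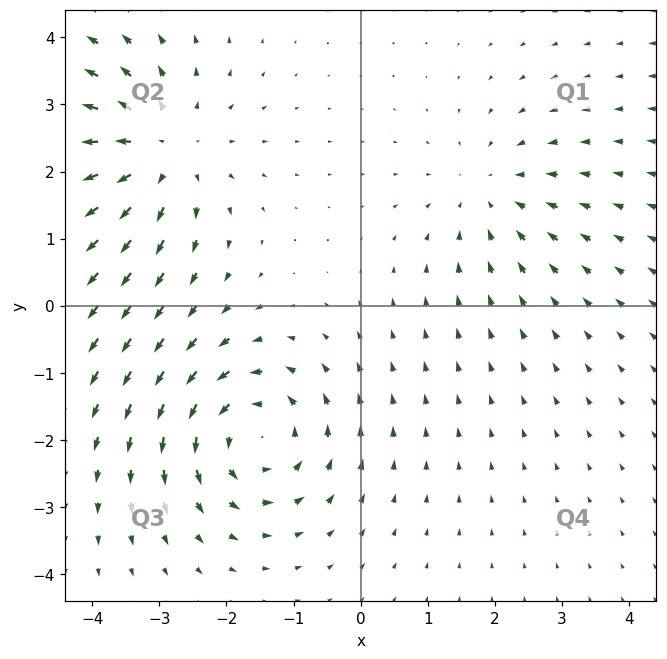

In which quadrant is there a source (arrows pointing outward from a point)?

The source sits at approximately (-3.0, 2.3), which lies in quadrant Q2. The divergence there is about +3, positive as expected for a source.

Q2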